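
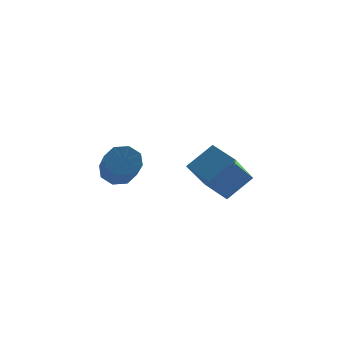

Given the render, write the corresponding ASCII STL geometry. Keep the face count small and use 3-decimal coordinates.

solid 
facet normal -0.502 0.822 0.269
outer loop
vertex 3.092 -0.361 -0.19
vertex 3.924 0.596 -1.565
vertex 2.083 -0.7 -1.037
endloop
endfacet
facet normal -0.445 -0.512 0.735
outer loop
vertex 2.716 -1.736 -1.375
vertex 3.092 -0.361 -0.19
vertex 2.083 -0.7 -1.037
endloop
endfacet
facet normal -0.502 0.822 0.268
outer loop
vertex 2.083 -0.7 -1.037
vertex 3.924 0.596 -1.565
vertex 2.916 0.257 -2.411
endloop
endfacet
facet normal -0.741 -0.250 -0.623
outer loop
vertex 2.916 0.257 -2.411
vertex 2.716 -1.736 -1.375
vertex 2.083 -0.7 -1.037
endloop
endfacet
facet normal 0.742 0.250 0.623
outer loop
vertex 3.092 -0.361 -0.19
vertex 4.557 -0.44 -1.903
vertex 3.924 0.596 -1.565
endloop
endfacet
facet normal -0.445 -0.512 0.735
outer loop
vertex 3.724 -1.397 -0.529
vertex 3.092 -0.361 -0.19
vertex 2.716 -1.736 -1.375
endloop
endfacet
facet normal 0.742 0.249 0.623
outer loop
vertex 3.724 -1.397 -0.529
vertex 4.557 -0.44 -1.903
vertex 3.092 -0.361 -0.19
endloop
endfacet
facet normal 0.445 0.512 -0.735
outer loop
vertex 3.924 0.596 -1.565
vertex 4.557 -0.44 -1.903
vertex 2.916 0.257 -2.411
endloop
endfacet
facet normal -0.742 -0.249 -0.622
outer loop
vertex 3.548 -0.779 -2.75
vertex 2.716 -1.736 -1.375
vertex 2.916 0.257 -2.411
endloop
endfacet
facet normal 0.445 0.512 -0.735
outer loop
vertex 2.916 0.257 -2.411
vertex 4.557 -0.44 -1.903
vertex 3.548 -0.779 -2.75
endloop
endfacet
facet normal 0.502 -0.822 -0.269
outer loop
vertex 3.548 -0.779 -2.75
vertex 3.724 -1.397 -0.529
vertex 2.716 -1.736 -1.375
endloop
endfacet
facet normal 0.502 -0.822 -0.269
outer loop
vertex 4.557 -0.44 -1.903
vertex 3.724 -1.397 -0.529
vertex 3.548 -0.779 -2.75
endloop
endfacet
facet normal -0.003 0.802 -0.598
outer loop
vertex 0.926 3.836 -3.344
vertex 0.226 3.996 -3.126
vertex 0.912 4.179 -2.884
endloop
endfacet
facet normal 1.000 0.017 0.017
outer loop
vertex 0.926 3.836 -3.344
vertex 0.912 4.179 -2.884
vertex 0.933 2.265 -2.172
endloop
endfacet
facet normal 1.000 0.017 0.017
outer loop
vertex 0.933 2.265 -2.172
vertex 0.912 4.179 -2.884
vertex 0.919 2.608 -1.712
endloop
endfacet
facet normal 0.004 -0.802 0.598
outer loop
vertex 0.933 2.265 -2.172
vertex 0.919 2.608 -1.712
vertex 0.234 2.424 -1.954
endloop
endfacet
facet normal -0.003 0.802 -0.597
outer loop
vertex 0.912 4.179 -2.884
vertex 0.226 3.996 -3.126
vertex 0.497 4.415 -2.565
endloop
endfacet
facet normal 0.691 0.434 0.578
outer loop
vertex 0.912 4.179 -2.884
vertex 0.497 4.415 -2.565
vertex 0.919 2.608 -1.712
endloop
endfacet
facet normal 0.690 0.434 0.579
outer loop
vertex 0.919 2.608 -1.712
vertex 0.497 4.415 -2.565
vertex 0.504 2.843 -1.394
endloop
endfacet
facet normal 0.004 -0.802 0.598
outer loop
vertex 0.919 2.608 -1.712
vertex 0.504 2.843 -1.394
vertex 0.234 2.424 -1.954
endloop
endfacet
facet normal -0.004 0.802 -0.597
outer loop
vertex 0.497 4.415 -2.565
vertex 0.226 3.996 -3.126
vertex -0.077 4.405 -2.575
endloop
endfacet
facet normal -0.024 0.597 0.802
outer loop
vertex 0.497 4.415 -2.565
vertex -0.077 4.405 -2.575
vertex 0.504 2.843 -1.394
endloop
endfacet
facet normal -0.024 0.597 0.802
outer loop
vertex 0.504 2.843 -1.394
vertex -0.077 4.405 -2.575
vertex -0.07 2.833 -1.404
endloop
endfacet
facet normal 0.004 -0.801 0.598
outer loop
vertex 0.504 2.843 -1.394
vertex -0.07 2.833 -1.404
vertex 0.234 2.424 -1.954
endloop
endfacet
facet normal -0.004 0.802 -0.597
outer loop
vertex -0.077 4.405 -2.575
vertex 0.226 3.996 -3.126
vertex -0.473 4.155 -2.908
endloop
endfacet
facet normal -0.725 0.410 0.554
outer loop
vertex -0.077 4.405 -2.575
vertex -0.473 4.155 -2.908
vertex -0.07 2.833 -1.404
endloop
endfacet
facet normal -0.723 0.411 0.555
outer loop
vertex -0.07 2.833 -1.404
vertex -0.473 4.155 -2.908
vertex -0.466 2.584 -1.736
endloop
endfacet
facet normal 0.003 -0.802 0.598
outer loop
vertex -0.07 2.833 -1.404
vertex -0.466 2.584 -1.736
vertex 0.234 2.424 -1.954
endloop
endfacet
facet normal -0.004 0.802 -0.598
outer loop
vertex -0.473 4.155 -2.908
vertex 0.226 3.996 -3.126
vertex -0.459 3.812 -3.368
endloop
endfacet
facet normal -1.000 -0.017 -0.017
outer loop
vertex -0.473 4.155 -2.908
vertex -0.459 3.812 -3.368
vertex -0.466 2.584 -1.736
endloop
endfacet
facet normal -1.000 -0.017 -0.017
outer loop
vertex -0.466 2.584 -1.736
vertex -0.459 3.812 -3.368
vertex -0.452 2.241 -2.196
endloop
endfacet
facet normal 0.003 -0.802 0.598
outer loop
vertex -0.466 2.584 -1.736
vertex -0.452 2.241 -2.196
vertex 0.234 2.424 -1.954
endloop
endfacet
facet normal -0.004 0.802 -0.598
outer loop
vertex -0.459 3.812 -3.368
vertex 0.226 3.996 -3.126
vertex -0.044 3.577 -3.686
endloop
endfacet
facet normal -0.690 -0.435 -0.579
outer loop
vertex -0.459 3.812 -3.368
vertex -0.044 3.577 -3.686
vertex -0.452 2.241 -2.196
endloop
endfacet
facet normal -0.691 -0.434 -0.578
outer loop
vertex -0.452 2.241 -2.196
vertex -0.044 3.577 -3.686
vertex -0.037 2.005 -2.515
endloop
endfacet
facet normal 0.003 -0.802 0.597
outer loop
vertex -0.452 2.241 -2.196
vertex -0.037 2.005 -2.515
vertex 0.234 2.424 -1.954
endloop
endfacet
facet normal -0.004 0.801 -0.598
outer loop
vertex -0.044 3.577 -3.686
vertex 0.226 3.996 -3.126
vertex 0.53 3.587 -3.676
endloop
endfacet
facet normal 0.024 -0.597 -0.802
outer loop
vertex -0.044 3.577 -3.686
vertex 0.53 3.587 -3.676
vertex -0.037 2.005 -2.515
endloop
endfacet
facet normal 0.024 -0.597 -0.802
outer loop
vertex -0.037 2.005 -2.515
vertex 0.53 3.587 -3.676
vertex 0.537 2.015 -2.505
endloop
endfacet
facet normal 0.004 -0.802 0.597
outer loop
vertex -0.037 2.005 -2.515
vertex 0.537 2.015 -2.505
vertex 0.234 2.424 -1.954
endloop
endfacet
facet normal -0.003 0.802 -0.598
outer loop
vertex 0.53 3.587 -3.676
vertex 0.226 3.996 -3.126
vertex 0.926 3.836 -3.344
endloop
endfacet
facet normal 0.723 -0.410 -0.555
outer loop
vertex 0.53 3.587 -3.676
vertex 0.926 3.836 -3.344
vertex 0.537 2.015 -2.505
endloop
endfacet
facet normal 0.725 -0.410 -0.554
outer loop
vertex 0.537 2.015 -2.505
vertex 0.926 3.836 -3.344
vertex 0.933 2.265 -2.172
endloop
endfacet
facet normal 0.004 -0.802 0.597
outer loop
vertex 0.537 2.015 -2.505
vertex 0.933 2.265 -2.172
vertex 0.234 2.424 -1.954
endloop
endfacet

endsolid


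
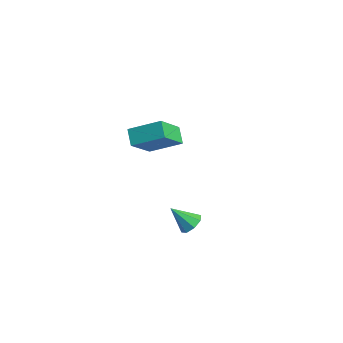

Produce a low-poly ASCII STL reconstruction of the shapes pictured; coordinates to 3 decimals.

solid 
facet normal -0.777 0.278 0.564
outer loop
vertex -4.381 -0.02 0.428
vertex -3.492 1.081 1.109
vertex -4.884 1.181 -0.857
endloop
endfacet
facet normal -0.566 -0.701 -0.433
outer loop
vertex -4.208 0.939 -1.349
vertex -4.381 -0.02 0.428
vertex -4.884 1.181 -0.857
endloop
endfacet
facet normal -0.777 0.279 0.564
outer loop
vertex -4.884 1.181 -0.857
vertex -3.492 1.081 1.109
vertex -3.995 2.282 -0.177
endloop
endfacet
facet normal -0.276 0.656 -0.702
outer loop
vertex -3.995 2.282 -0.177
vertex -4.208 0.939 -1.349
vertex -4.884 1.181 -0.857
endloop
endfacet
facet normal 0.276 -0.657 0.702
outer loop
vertex -4.381 -0.02 0.428
vertex -2.816 0.839 0.617
vertex -3.492 1.081 1.109
endloop
endfacet
facet normal -0.566 -0.701 -0.434
outer loop
vertex -3.705 -0.262 -0.063
vertex -4.381 -0.02 0.428
vertex -4.208 0.939 -1.349
endloop
endfacet
facet normal 0.275 -0.656 0.703
outer loop
vertex -3.705 -0.262 -0.063
vertex -2.816 0.839 0.617
vertex -4.381 -0.02 0.428
endloop
endfacet
facet normal 0.566 0.701 0.433
outer loop
vertex -3.492 1.081 1.109
vertex -2.816 0.839 0.617
vertex -3.995 2.282 -0.177
endloop
endfacet
facet normal -0.275 0.657 -0.702
outer loop
vertex -3.319 2.04 -0.668
vertex -4.208 0.939 -1.349
vertex -3.995 2.282 -0.177
endloop
endfacet
facet normal 0.566 0.701 0.434
outer loop
vertex -3.995 2.282 -0.177
vertex -2.816 0.839 0.617
vertex -3.319 2.04 -0.668
endloop
endfacet
facet normal 0.777 -0.279 -0.564
outer loop
vertex -3.319 2.04 -0.668
vertex -3.705 -0.262 -0.063
vertex -4.208 0.939 -1.349
endloop
endfacet
facet normal 0.777 -0.279 -0.565
outer loop
vertex -2.816 0.839 0.617
vertex -3.705 -0.262 -0.063
vertex -3.319 2.04 -0.668
endloop
endfacet
facet normal 0.477 0.516 -0.711
outer loop
vertex 1.838 -0.381 -0.709
vertex 1.484 -0.583 -1.093
vertex 1.493 -0.132 -0.76
endloop
endfacet
facet normal 0.132 0.371 0.919
outer loop
vertex 1.838 -0.381 -0.709
vertex 1.493 -0.132 -0.76
vertex 0.916 -1.197 -0.247
endloop
endfacet
facet normal 0.477 0.516 -0.712
outer loop
vertex 1.493 -0.132 -0.76
vertex 1.484 -0.583 -1.093
vertex 1.142 -0.147 -1.006
endloop
endfacet
facet normal -0.485 0.579 0.656
outer loop
vertex 1.493 -0.132 -0.76
vertex 1.142 -0.147 -1.006
vertex 0.916 -1.197 -0.247
endloop
endfacet
facet normal 0.478 0.516 -0.711
outer loop
vertex 1.142 -0.147 -1.006
vertex 1.484 -0.583 -1.093
vertex 0.992 -0.417 -1.303
endloop
endfacet
facet normal -0.929 0.325 0.174
outer loop
vertex 1.142 -0.147 -1.006
vertex 0.992 -0.417 -1.303
vertex 0.916 -1.197 -0.247
endloop
endfacet
facet normal 0.478 0.517 -0.711
outer loop
vertex 0.992 -0.417 -1.303
vertex 1.484 -0.583 -1.093
vertex 1.13 -0.784 -1.477
endloop
endfacet
facet normal -0.940 -0.238 -0.244
outer loop
vertex 0.992 -0.417 -1.303
vertex 1.13 -0.784 -1.477
vertex 0.916 -1.197 -0.247
endloop
endfacet
facet normal 0.478 0.516 -0.711
outer loop
vertex 1.13 -0.784 -1.477
vertex 1.484 -0.583 -1.093
vertex 1.475 -1.033 -1.426
endloop
endfacet
facet normal -0.513 -0.783 -0.352
outer loop
vertex 1.13 -0.784 -1.477
vertex 1.475 -1.033 -1.426
vertex 0.916 -1.197 -0.247
endloop
endfacet
facet normal 0.476 0.517 -0.711
outer loop
vertex 1.475 -1.033 -1.426
vertex 1.484 -0.583 -1.093
vertex 1.826 -1.018 -1.18
endloop
endfacet
facet normal 0.104 -0.991 -0.088
outer loop
vertex 1.475 -1.033 -1.426
vertex 1.826 -1.018 -1.18
vertex 0.916 -1.197 -0.247
endloop
endfacet
facet normal 0.477 0.517 -0.711
outer loop
vertex 1.826 -1.018 -1.18
vertex 1.484 -0.583 -1.093
vertex 1.976 -0.748 -0.883
endloop
endfacet
facet normal 0.549 -0.738 0.394
outer loop
vertex 1.826 -1.018 -1.18
vertex 1.976 -0.748 -0.883
vertex 0.916 -1.197 -0.247
endloop
endfacet
facet normal 0.477 0.517 -0.711
outer loop
vertex 1.976 -0.748 -0.883
vertex 1.484 -0.583 -1.093
vertex 1.838 -0.381 -0.709
endloop
endfacet
facet normal 0.560 -0.174 0.810
outer loop
vertex 1.976 -0.748 -0.883
vertex 1.838 -0.381 -0.709
vertex 0.916 -1.197 -0.247
endloop
endfacet

endsolid


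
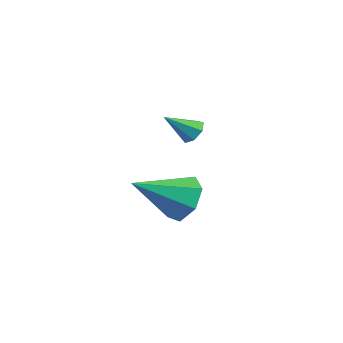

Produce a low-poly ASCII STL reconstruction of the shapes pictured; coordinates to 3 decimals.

solid 
facet normal 0.167 0.769 -0.617
outer loop
vertex 4.306 1.954 1.545
vertex 3.807 1.902 1.345
vertex 3.973 2.201 1.763
endloop
endfacet
facet normal 0.579 0.064 0.813
outer loop
vertex 4.306 1.954 1.545
vertex 3.973 2.201 1.763
vertex 3.593 0.918 2.135
endloop
endfacet
facet normal 0.168 0.769 -0.617
outer loop
vertex 3.973 2.201 1.763
vertex 3.807 1.902 1.345
vertex 3.515 2.223 1.666
endloop
endfacet
facet normal -0.181 0.323 0.929
outer loop
vertex 3.973 2.201 1.763
vertex 3.515 2.223 1.666
vertex 3.593 0.918 2.135
endloop
endfacet
facet normal 0.166 0.769 -0.618
outer loop
vertex 3.515 2.223 1.666
vertex 3.807 1.902 1.345
vertex 3.277 2.003 1.328
endloop
endfacet
facet normal -0.849 0.133 0.511
outer loop
vertex 3.515 2.223 1.666
vertex 3.277 2.003 1.328
vertex 3.593 0.918 2.135
endloop
endfacet
facet normal 0.166 0.770 -0.617
outer loop
vertex 3.277 2.003 1.328
vertex 3.807 1.902 1.345
vertex 3.438 1.707 1.002
endloop
endfacet
facet normal -0.923 -0.363 -0.126
outer loop
vertex 3.277 2.003 1.328
vertex 3.438 1.707 1.002
vertex 3.593 0.918 2.135
endloop
endfacet
facet normal 0.167 0.769 -0.617
outer loop
vertex 3.438 1.707 1.002
vertex 3.807 1.902 1.345
vertex 3.877 1.558 0.935
endloop
endfacet
facet normal -0.346 -0.792 -0.504
outer loop
vertex 3.438 1.707 1.002
vertex 3.877 1.558 0.935
vertex 3.593 0.918 2.135
endloop
endfacet
facet normal 0.166 0.769 -0.617
outer loop
vertex 3.877 1.558 0.935
vertex 3.807 1.902 1.345
vertex 4.263 1.668 1.176
endloop
endfacet
facet normal 0.446 -0.829 -0.337
outer loop
vertex 3.877 1.558 0.935
vertex 4.263 1.668 1.176
vertex 3.593 0.918 2.135
endloop
endfacet
facet normal 0.167 0.770 -0.616
outer loop
vertex 4.263 1.668 1.176
vertex 3.807 1.902 1.345
vertex 4.306 1.954 1.545
endloop
endfacet
facet normal 0.858 -0.449 0.248
outer loop
vertex 4.263 1.668 1.176
vertex 4.306 1.954 1.545
vertex 3.593 0.918 2.135
endloop
endfacet
facet normal 0.137 0.860 -0.492
outer loop
vertex 2.691 2.081 -3.304
vertex 2.121 2.586 -2.581
vertex 3.156 2.413 -2.595
endloop
endfacet
facet normal 0.726 -0.668 -0.163
outer loop
vertex 2.691 2.081 -3.304
vertex 3.156 2.413 -2.595
vertex 1.819 0.694 -1.499
endloop
endfacet
facet normal 0.137 0.860 -0.491
outer loop
vertex 3.156 2.413 -2.595
vertex 2.121 2.586 -2.581
vertex 2.843 2.874 -1.875
endloop
endfacet
facet normal 0.799 -0.284 0.529
outer loop
vertex 3.156 2.413 -2.595
vertex 2.843 2.874 -1.875
vertex 1.819 0.694 -1.499
endloop
endfacet
facet normal 0.138 0.860 -0.492
outer loop
vertex 2.843 2.874 -1.875
vertex 2.121 2.586 -2.581
vertex 1.985 3.119 -1.687
endloop
endfacet
facet normal 0.230 0.060 0.971
outer loop
vertex 2.843 2.874 -1.875
vertex 1.985 3.119 -1.687
vertex 1.819 0.694 -1.499
endloop
endfacet
facet normal 0.137 0.860 -0.492
outer loop
vertex 1.985 3.119 -1.687
vertex 2.121 2.586 -2.581
vertex 1.23 2.962 -2.172
endloop
endfacet
facet normal -0.553 0.102 0.827
outer loop
vertex 1.985 3.119 -1.687
vertex 1.23 2.962 -2.172
vertex 1.819 0.694 -1.499
endloop
endfacet
facet normal 0.137 0.860 -0.492
outer loop
vertex 1.23 2.962 -2.172
vertex 2.121 2.586 -2.581
vertex 1.146 2.522 -2.965
endloop
endfacet
facet normal -0.960 -0.188 0.206
outer loop
vertex 1.23 2.962 -2.172
vertex 1.146 2.522 -2.965
vertex 1.819 0.694 -1.499
endloop
endfacet
facet normal 0.137 0.860 -0.492
outer loop
vertex 1.146 2.522 -2.965
vertex 2.121 2.586 -2.581
vertex 1.796 2.13 -3.469
endloop
endfacet
facet normal -0.686 -0.592 -0.424
outer loop
vertex 1.146 2.522 -2.965
vertex 1.796 2.13 -3.469
vertex 1.819 0.694 -1.499
endloop
endfacet
facet normal 0.138 0.860 -0.492
outer loop
vertex 1.796 2.13 -3.469
vertex 2.121 2.586 -2.581
vertex 2.691 2.081 -3.304
endloop
endfacet
facet normal 0.064 -0.806 -0.588
outer loop
vertex 1.796 2.13 -3.469
vertex 2.691 2.081 -3.304
vertex 1.819 0.694 -1.499
endloop
endfacet

endsolid


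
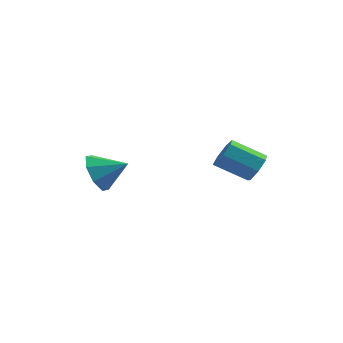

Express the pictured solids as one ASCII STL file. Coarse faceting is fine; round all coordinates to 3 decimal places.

solid 
facet normal 0.834 0.230 -0.501
outer loop
vertex 4.386 1.059 -0.916
vertex 3.967 1.304 -1.501
vertex 4.219 1.697 -0.901
endloop
endfacet
facet normal 0.490 0.108 0.865
outer loop
vertex 4.386 1.059 -0.916
vertex 4.219 1.697 -0.901
vertex 3.052 0.691 -0.114
endloop
endfacet
facet normal 0.490 0.108 0.865
outer loop
vertex 3.052 0.691 -0.114
vertex 4.219 1.697 -0.901
vertex 2.885 1.329 -0.099
endloop
endfacet
facet normal -0.834 -0.230 0.501
outer loop
vertex 3.052 0.691 -0.114
vertex 2.885 1.329 -0.099
vertex 2.633 0.936 -0.699
endloop
endfacet
facet normal 0.835 0.229 -0.501
outer loop
vertex 4.219 1.697 -0.901
vertex 3.967 1.304 -1.501
vertex 3.863 2.039 -1.338
endloop
endfacet
facet normal 0.108 0.824 0.557
outer loop
vertex 4.219 1.697 -0.901
vertex 3.863 2.039 -1.338
vertex 2.885 1.329 -0.099
endloop
endfacet
facet normal 0.107 0.824 0.557
outer loop
vertex 2.885 1.329 -0.099
vertex 3.863 2.039 -1.338
vertex 2.528 1.671 -0.536
endloop
endfacet
facet normal -0.834 -0.230 0.501
outer loop
vertex 2.885 1.329 -0.099
vertex 2.528 1.671 -0.536
vertex 2.633 0.936 -0.699
endloop
endfacet
facet normal 0.835 0.229 -0.501
outer loop
vertex 3.863 2.039 -1.338
vertex 3.967 1.304 -1.501
vertex 3.585 1.827 -1.898
endloop
endfacet
facet normal -0.356 0.919 -0.171
outer loop
vertex 3.863 2.039 -1.338
vertex 3.585 1.827 -1.898
vertex 2.528 1.671 -0.536
endloop
endfacet
facet normal -0.355 0.919 -0.170
outer loop
vertex 2.528 1.671 -0.536
vertex 3.585 1.827 -1.898
vertex 2.25 1.46 -1.095
endloop
endfacet
facet normal -0.834 -0.230 0.502
outer loop
vertex 2.528 1.671 -0.536
vertex 2.25 1.46 -1.095
vertex 2.633 0.936 -0.699
endloop
endfacet
facet normal 0.835 0.229 -0.501
outer loop
vertex 3.585 1.827 -1.898
vertex 3.967 1.304 -1.501
vertex 3.595 1.222 -2.158
endloop
endfacet
facet normal -0.551 0.322 -0.770
outer loop
vertex 3.585 1.827 -1.898
vertex 3.595 1.222 -2.158
vertex 2.25 1.46 -1.095
endloop
endfacet
facet normal -0.551 0.322 -0.770
outer loop
vertex 2.25 1.46 -1.095
vertex 3.595 1.222 -2.158
vertex 2.26 0.854 -1.356
endloop
endfacet
facet normal -0.834 -0.230 0.502
outer loop
vertex 2.25 1.46 -1.095
vertex 2.26 0.854 -1.356
vertex 2.633 0.936 -0.699
endloop
endfacet
facet normal 0.834 0.229 -0.501
outer loop
vertex 3.595 1.222 -2.158
vertex 3.967 1.304 -1.501
vertex 3.885 0.678 -1.924
endloop
endfacet
facet normal -0.332 -0.516 -0.789
outer loop
vertex 3.595 1.222 -2.158
vertex 3.885 0.678 -1.924
vertex 2.26 0.854 -1.356
endloop
endfacet
facet normal -0.332 -0.517 -0.789
outer loop
vertex 2.26 0.854 -1.356
vertex 3.885 0.678 -1.924
vertex 2.551 0.31 -1.122
endloop
endfacet
facet normal -0.834 -0.230 0.502
outer loop
vertex 2.26 0.854 -1.356
vertex 2.551 0.31 -1.122
vertex 2.633 0.936 -0.699
endloop
endfacet
facet normal 0.833 0.231 -0.503
outer loop
vertex 3.885 0.678 -1.924
vertex 3.967 1.304 -1.501
vertex 4.238 0.606 -1.372
endloop
endfacet
facet normal 0.138 -0.967 -0.214
outer loop
vertex 3.885 0.678 -1.924
vertex 4.238 0.606 -1.372
vertex 2.551 0.31 -1.122
endloop
endfacet
facet normal 0.138 -0.967 -0.214
outer loop
vertex 2.551 0.31 -1.122
vertex 4.238 0.606 -1.372
vertex 2.903 0.238 -0.569
endloop
endfacet
facet normal -0.834 -0.229 0.501
outer loop
vertex 2.551 0.31 -1.122
vertex 2.903 0.238 -0.569
vertex 2.633 0.936 -0.699
endloop
endfacet
facet normal 0.834 0.231 -0.501
outer loop
vertex 4.238 0.606 -1.372
vertex 3.967 1.304 -1.501
vertex 4.386 1.059 -0.916
endloop
endfacet
facet normal 0.503 -0.689 0.521
outer loop
vertex 4.238 0.606 -1.372
vertex 4.386 1.059 -0.916
vertex 2.903 0.238 -0.569
endloop
endfacet
facet normal 0.503 -0.689 0.521
outer loop
vertex 2.903 0.238 -0.569
vertex 4.386 1.059 -0.916
vertex 3.052 0.691 -0.114
endloop
endfacet
facet normal -0.834 -0.229 0.501
outer loop
vertex 2.903 0.238 -0.569
vertex 3.052 0.691 -0.114
vertex 2.633 0.936 -0.699
endloop
endfacet
facet normal -0.887 -0.186 -0.423
outer loop
vertex -1.277 -1.957 -2.281
vertex -1.733 -1.407 -1.568
vertex -1.34 -1.212 -2.477
endloop
endfacet
facet normal 0.877 -0.052 -0.478
outer loop
vertex -1.277 -1.957 -2.281
vertex -1.34 -1.212 -2.477
vertex -0.527 -1.153 -0.992
endloop
endfacet
facet normal -0.886 -0.187 -0.423
outer loop
vertex -1.34 -1.212 -2.477
vertex -1.733 -1.407 -1.568
vertex -1.634 -0.581 -2.14
endloop
endfacet
facet normal 0.719 0.557 -0.416
outer loop
vertex -1.34 -1.212 -2.477
vertex -1.634 -0.581 -2.14
vertex -0.527 -1.153 -0.992
endloop
endfacet
facet normal -0.886 -0.187 -0.423
outer loop
vertex -1.634 -0.581 -2.14
vertex -1.733 -1.407 -1.568
vertex -1.986 -0.434 -1.468
endloop
endfacet
facet normal 0.434 0.900 0.030
outer loop
vertex -1.634 -0.581 -2.14
vertex -1.986 -0.434 -1.468
vertex -0.527 -1.153 -0.992
endloop
endfacet
facet normal -0.887 -0.187 -0.422
outer loop
vertex -1.986 -0.434 -1.468
vertex -1.733 -1.407 -1.568
vertex -2.189 -0.857 -0.854
endloop
endfacet
facet normal 0.188 0.779 0.599
outer loop
vertex -1.986 -0.434 -1.468
vertex -2.189 -0.857 -0.854
vertex -0.527 -1.153 -0.992
endloop
endfacet
facet normal -0.887 -0.186 -0.423
outer loop
vertex -2.189 -0.857 -0.854
vertex -1.733 -1.407 -1.568
vertex -2.126 -1.602 -0.658
endloop
endfacet
facet normal 0.126 0.262 0.957
outer loop
vertex -2.189 -0.857 -0.854
vertex -2.126 -1.602 -0.658
vertex -0.527 -1.153 -0.992
endloop
endfacet
facet normal -0.887 -0.187 -0.423
outer loop
vertex -2.126 -1.602 -0.658
vertex -1.733 -1.407 -1.568
vertex -1.832 -2.233 -0.995
endloop
endfacet
facet normal 0.284 -0.345 0.894
outer loop
vertex -2.126 -1.602 -0.658
vertex -1.832 -2.233 -0.995
vertex -0.527 -1.153 -0.992
endloop
endfacet
facet normal -0.886 -0.187 -0.423
outer loop
vertex -1.832 -2.233 -0.995
vertex -1.733 -1.407 -1.568
vertex -1.48 -2.38 -1.667
endloop
endfacet
facet normal 0.569 -0.689 0.449
outer loop
vertex -1.832 -2.233 -0.995
vertex -1.48 -2.38 -1.667
vertex -0.527 -1.153 -0.992
endloop
endfacet
facet normal -0.887 -0.188 -0.422
outer loop
vertex -1.48 -2.38 -1.667
vertex -1.733 -1.407 -1.568
vertex -1.277 -1.957 -2.281
endloop
endfacet
facet normal 0.815 -0.567 -0.121
outer loop
vertex -1.48 -2.38 -1.667
vertex -1.277 -1.957 -2.281
vertex -0.527 -1.153 -0.992
endloop
endfacet

endsolid


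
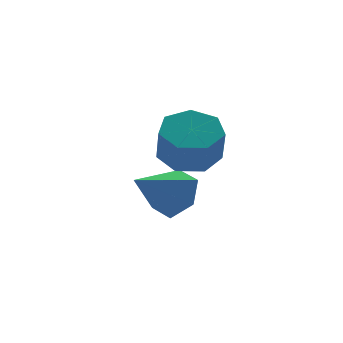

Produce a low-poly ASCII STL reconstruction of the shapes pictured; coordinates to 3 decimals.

solid 
facet normal 0.823 0.185 -0.537
outer loop
vertex 2.854 0.156 -3.111
vertex 2.44 -0.377 -3.929
vertex 2.268 0.664 -3.834
endloop
endfacet
facet normal -0.229 0.699 0.677
outer loop
vertex 2.854 0.156 -3.111
vertex 2.268 0.664 -3.834
vertex 0.82 -0.743 -2.871
endloop
endfacet
facet normal 0.823 0.185 -0.538
outer loop
vertex 2.268 0.664 -3.834
vertex 2.44 -0.377 -3.929
vertex 1.854 0.131 -4.651
endloop
endfacet
facet normal -0.722 0.687 -0.082
outer loop
vertex 2.268 0.664 -3.834
vertex 1.854 0.131 -4.651
vertex 0.82 -0.743 -2.871
endloop
endfacet
facet normal 0.823 0.186 -0.537
outer loop
vertex 1.854 0.131 -4.651
vertex 2.44 -0.377 -3.929
vertex 2.027 -0.91 -4.747
endloop
endfacet
facet normal -0.841 -0.091 -0.533
outer loop
vertex 1.854 0.131 -4.651
vertex 2.027 -0.91 -4.747
vertex 0.82 -0.743 -2.871
endloop
endfacet
facet normal 0.823 0.186 -0.537
outer loop
vertex 2.027 -0.91 -4.747
vertex 2.44 -0.377 -3.929
vertex 2.613 -1.419 -4.025
endloop
endfacet
facet normal -0.467 -0.855 -0.224
outer loop
vertex 2.027 -0.91 -4.747
vertex 2.613 -1.419 -4.025
vertex 0.82 -0.743 -2.871
endloop
endfacet
facet normal 0.822 0.186 -0.538
outer loop
vertex 2.613 -1.419 -4.025
vertex 2.44 -0.377 -3.929
vertex 3.027 -0.886 -3.207
endloop
endfacet
facet normal 0.027 -0.844 0.536
outer loop
vertex 2.613 -1.419 -4.025
vertex 3.027 -0.886 -3.207
vertex 0.82 -0.743 -2.871
endloop
endfacet
facet normal 0.822 0.186 -0.538
outer loop
vertex 3.027 -0.886 -3.207
vertex 2.44 -0.377 -3.929
vertex 2.854 0.156 -3.111
endloop
endfacet
facet normal 0.146 -0.067 0.987
outer loop
vertex 3.027 -0.886 -3.207
vertex 2.854 0.156 -3.111
vertex 0.82 -0.743 -2.871
endloop
endfacet
facet normal 0.153 0.448 -0.881
outer loop
vertex 2.782 -3.13 -1.345
vertex 1.92 -2.549 -1.199
vertex 2.909 -2.335 -0.918
endloop
endfacet
facet normal 0.978 -0.195 0.072
outer loop
vertex 2.782 -3.13 -1.345
vertex 2.909 -2.335 -0.918
vertex 2.562 -3.772 -0.086
endloop
endfacet
facet normal 0.978 -0.195 0.072
outer loop
vertex 2.562 -3.772 -0.086
vertex 2.909 -2.335 -0.918
vertex 2.689 -2.977 0.341
endloop
endfacet
facet normal -0.154 -0.448 0.881
outer loop
vertex 2.562 -3.772 -0.086
vertex 2.689 -2.977 0.341
vertex 1.7 -3.191 0.059
endloop
endfacet
facet normal 0.153 0.450 -0.880
outer loop
vertex 2.909 -2.335 -0.918
vertex 1.92 -2.549 -1.199
vertex 2.291 -1.702 -0.702
endloop
endfacet
facet normal 0.718 0.561 0.412
outer loop
vertex 2.909 -2.335 -0.918
vertex 2.291 -1.702 -0.702
vertex 2.689 -2.977 0.341
endloop
endfacet
facet normal 0.718 0.561 0.412
outer loop
vertex 2.689 -2.977 0.341
vertex 2.291 -1.702 -0.702
vertex 2.07 -2.343 0.556
endloop
endfacet
facet normal -0.154 -0.449 0.880
outer loop
vertex 2.689 -2.977 0.341
vertex 2.07 -2.343 0.556
vertex 1.7 -3.191 0.059
endloop
endfacet
facet normal 0.155 0.449 -0.880
outer loop
vertex 2.291 -1.702 -0.702
vertex 1.92 -2.549 -1.199
vertex 1.393 -1.706 -0.862
endloop
endfacet
facet normal -0.083 0.894 0.441
outer loop
vertex 2.291 -1.702 -0.702
vertex 1.393 -1.706 -0.862
vertex 2.07 -2.343 0.556
endloop
endfacet
facet normal -0.083 0.894 0.441
outer loop
vertex 2.07 -2.343 0.556
vertex 1.393 -1.706 -0.862
vertex 1.173 -2.348 0.397
endloop
endfacet
facet normal -0.154 -0.449 0.880
outer loop
vertex 2.07 -2.343 0.556
vertex 1.173 -2.348 0.397
vertex 1.7 -3.191 0.059
endloop
endfacet
facet normal 0.154 0.448 -0.880
outer loop
vertex 1.393 -1.706 -0.862
vertex 1.92 -2.549 -1.199
vertex 0.893 -2.345 -1.275
endloop
endfacet
facet normal -0.821 0.553 0.139
outer loop
vertex 1.393 -1.706 -0.862
vertex 0.893 -2.345 -1.275
vertex 1.173 -2.348 0.397
endloop
endfacet
facet normal -0.821 0.553 0.139
outer loop
vertex 1.173 -2.348 0.397
vertex 0.893 -2.345 -1.275
vertex 0.673 -2.987 -0.016
endloop
endfacet
facet normal -0.153 -0.449 0.880
outer loop
vertex 1.173 -2.348 0.397
vertex 0.673 -2.987 -0.016
vertex 1.7 -3.191 0.059
endloop
endfacet
facet normal 0.154 0.449 -0.880
outer loop
vertex 0.893 -2.345 -1.275
vertex 1.92 -2.549 -1.199
vertex 1.166 -3.138 -1.632
endloop
endfacet
facet normal -0.942 -0.203 -0.268
outer loop
vertex 0.893 -2.345 -1.275
vertex 1.166 -3.138 -1.632
vertex 0.673 -2.987 -0.016
endloop
endfacet
facet normal -0.942 -0.203 -0.268
outer loop
vertex 0.673 -2.987 -0.016
vertex 1.166 -3.138 -1.632
vertex 0.946 -3.78 -0.373
endloop
endfacet
facet normal -0.153 -0.449 0.880
outer loop
vertex 0.673 -2.987 -0.016
vertex 0.946 -3.78 -0.373
vertex 1.7 -3.191 0.059
endloop
endfacet
facet normal 0.154 0.450 -0.880
outer loop
vertex 1.166 -3.138 -1.632
vertex 1.92 -2.549 -1.199
vertex 2.007 -3.487 -1.663
endloop
endfacet
facet normal -0.352 -0.807 -0.473
outer loop
vertex 1.166 -3.138 -1.632
vertex 2.007 -3.487 -1.663
vertex 0.946 -3.78 -0.373
endloop
endfacet
facet normal -0.352 -0.807 -0.473
outer loop
vertex 0.946 -3.78 -0.373
vertex 2.007 -3.487 -1.663
vertex 1.787 -4.129 -0.404
endloop
endfacet
facet normal -0.154 -0.449 0.880
outer loop
vertex 0.946 -3.78 -0.373
vertex 1.787 -4.129 -0.404
vertex 1.7 -3.191 0.059
endloop
endfacet
facet normal 0.154 0.450 -0.880
outer loop
vertex 2.007 -3.487 -1.663
vertex 1.92 -2.549 -1.199
vertex 2.782 -3.13 -1.345
endloop
endfacet
facet normal 0.502 -0.803 -0.322
outer loop
vertex 2.007 -3.487 -1.663
vertex 2.782 -3.13 -1.345
vertex 1.787 -4.129 -0.404
endloop
endfacet
facet normal 0.502 -0.803 -0.322
outer loop
vertex 1.787 -4.129 -0.404
vertex 2.782 -3.13 -1.345
vertex 2.562 -3.772 -0.086
endloop
endfacet
facet normal -0.154 -0.449 0.880
outer loop
vertex 1.787 -4.129 -0.404
vertex 2.562 -3.772 -0.086
vertex 1.7 -3.191 0.059
endloop
endfacet

endsolid


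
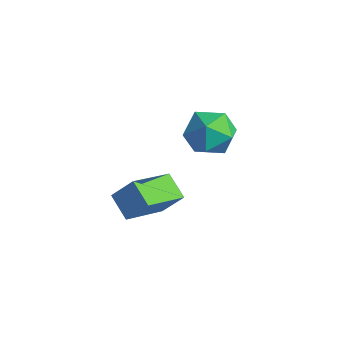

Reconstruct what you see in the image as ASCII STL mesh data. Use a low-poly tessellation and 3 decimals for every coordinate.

solid 
facet normal -0.509 0.501 0.700
outer loop
vertex -2.737 0.425 -2.186
vertex -2.735 -0.43 -1.572
vertex -1.952 0.269 -1.503
endloop
endfacet
facet normal -0.094 0.942 0.323
outer loop
vertex -2.737 0.425 -2.186
vertex -1.952 0.269 -1.503
vertex -1.745 0.622 -2.472
endloop
endfacet
facet normal -0.281 0.888 -0.364
outer loop
vertex -2.737 0.425 -2.186
vertex -1.745 0.622 -2.472
vertex -2.399 0.141 -3.14
endloop
endfacet
facet normal -0.812 0.413 -0.411
outer loop
vertex -2.737 0.425 -2.186
vertex -2.399 0.141 -3.14
vertex -3.011 -0.509 -2.584
endloop
endfacet
facet normal -0.953 0.175 0.246
outer loop
vertex -2.737 0.425 -2.186
vertex -3.011 -0.509 -2.584
vertex -2.735 -0.43 -1.572
endloop
endfacet
facet normal 0.581 0.717 0.385
outer loop
vertex -1.745 0.622 -2.472
vertex -1.952 0.269 -1.503
vertex -1.129 -0.111 -2.036
endloop
endfacet
facet normal -0.091 0.004 0.996
outer loop
vertex -1.952 0.269 -1.503
vertex -2.735 -0.43 -1.572
vertex -1.741 -0.761 -1.48
endloop
endfacet
facet normal -0.810 -0.525 0.262
outer loop
vertex -2.735 -0.43 -1.572
vertex -3.011 -0.509 -2.584
vertex -2.395 -1.242 -2.148
endloop
endfacet
facet normal -0.582 -0.137 -0.801
outer loop
vertex -3.011 -0.509 -2.584
vertex -2.399 0.141 -3.14
vertex -2.188 -0.889 -3.117
endloop
endfacet
facet normal 0.277 0.630 -0.725
outer loop
vertex -2.399 0.141 -3.14
vertex -1.745 0.622 -2.472
vertex -1.405 -0.19 -3.048
endloop
endfacet
facet normal 0.812 -0.413 0.411
outer loop
vertex -1.403 -1.045 -2.434
vertex -1.129 -0.111 -2.036
vertex -1.741 -0.761 -1.48
endloop
endfacet
facet normal 0.281 -0.888 0.364
outer loop
vertex -1.403 -1.045 -2.434
vertex -1.741 -0.761 -1.48
vertex -2.395 -1.242 -2.148
endloop
endfacet
facet normal 0.094 -0.942 -0.323
outer loop
vertex -1.403 -1.045 -2.434
vertex -2.395 -1.242 -2.148
vertex -2.188 -0.889 -3.117
endloop
endfacet
facet normal 0.509 -0.501 -0.700
outer loop
vertex -1.403 -1.045 -2.434
vertex -2.188 -0.889 -3.117
vertex -1.405 -0.19 -3.048
endloop
endfacet
facet normal 0.953 -0.175 -0.246
outer loop
vertex -1.403 -1.045 -2.434
vertex -1.405 -0.19 -3.048
vertex -1.129 -0.111 -2.036
endloop
endfacet
facet normal 0.582 0.137 0.801
outer loop
vertex -1.741 -0.761 -1.48
vertex -1.129 -0.111 -2.036
vertex -1.952 0.269 -1.503
endloop
endfacet
facet normal -0.277 -0.630 0.725
outer loop
vertex -2.395 -1.242 -2.148
vertex -1.741 -0.761 -1.48
vertex -2.735 -0.43 -1.572
endloop
endfacet
facet normal -0.581 -0.717 -0.385
outer loop
vertex -2.188 -0.889 -3.117
vertex -2.395 -1.242 -2.148
vertex -3.011 -0.509 -2.584
endloop
endfacet
facet normal 0.091 -0.004 -0.996
outer loop
vertex -1.405 -0.19 -3.048
vertex -2.188 -0.889 -3.117
vertex -2.399 0.141 -3.14
endloop
endfacet
facet normal 0.810 0.525 -0.262
outer loop
vertex -1.129 -0.111 -2.036
vertex -1.405 -0.19 -3.048
vertex -1.745 0.622 -2.472
endloop
endfacet
facet normal -0.871 0.107 0.479
outer loop
vertex -1.075 -4.403 -1.778
vertex -1.316 -2.705 -2.597
vertex -1.616 -4.9 -2.65
endloop
endfacet
facet normal 0.127 -0.894 0.431
outer loop
vertex -0.684 -5.015 -3.163
vertex -1.075 -4.403 -1.778
vertex -1.616 -4.9 -2.65
endloop
endfacet
facet normal -0.871 0.107 0.479
outer loop
vertex -1.616 -4.9 -2.65
vertex -1.316 -2.705 -2.597
vertex -1.857 -3.202 -3.469
endloop
endfacet
facet normal -0.475 -0.436 -0.765
outer loop
vertex -1.857 -3.202 -3.469
vertex -0.684 -5.015 -3.163
vertex -1.616 -4.9 -2.65
endloop
endfacet
facet normal 0.475 0.436 0.765
outer loop
vertex -1.075 -4.403 -1.778
vertex -0.384 -2.82 -3.11
vertex -1.316 -2.705 -2.597
endloop
endfacet
facet normal 0.127 -0.894 0.431
outer loop
vertex -0.143 -4.518 -2.291
vertex -1.075 -4.403 -1.778
vertex -0.684 -5.015 -3.163
endloop
endfacet
facet normal 0.475 0.436 0.765
outer loop
vertex -0.143 -4.518 -2.291
vertex -0.384 -2.82 -3.11
vertex -1.075 -4.403 -1.778
endloop
endfacet
facet normal -0.127 0.894 -0.431
outer loop
vertex -1.316 -2.705 -2.597
vertex -0.384 -2.82 -3.11
vertex -1.857 -3.202 -3.469
endloop
endfacet
facet normal -0.475 -0.436 -0.765
outer loop
vertex -0.925 -3.317 -3.982
vertex -0.684 -5.015 -3.163
vertex -1.857 -3.202 -3.469
endloop
endfacet
facet normal -0.127 0.894 -0.431
outer loop
vertex -1.857 -3.202 -3.469
vertex -0.384 -2.82 -3.11
vertex -0.925 -3.317 -3.982
endloop
endfacet
facet normal 0.871 -0.107 -0.479
outer loop
vertex -0.925 -3.317 -3.982
vertex -0.143 -4.518 -2.291
vertex -0.684 -5.015 -3.163
endloop
endfacet
facet normal 0.871 -0.107 -0.479
outer loop
vertex -0.384 -2.82 -3.11
vertex -0.143 -4.518 -2.291
vertex -0.925 -3.317 -3.982
endloop
endfacet

endsolid


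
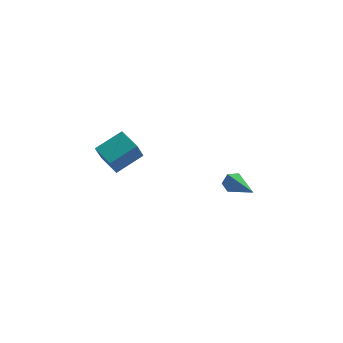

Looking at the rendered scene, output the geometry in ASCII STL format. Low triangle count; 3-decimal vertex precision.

solid 
facet normal -0.499 0.768 -0.402
outer loop
vertex 2.315 2.489 3.249
vertex 2.132 2.175 2.877
vertex 1.867 2.235 3.32
endloop
endfacet
facet normal 0.010 0.253 0.967
outer loop
vertex 2.315 2.489 3.249
vertex 1.867 2.235 3.32
vertex 3.228 0.485 3.763
endloop
endfacet
facet normal -0.499 0.768 -0.402
outer loop
vertex 1.867 2.235 3.32
vertex 2.132 2.175 2.877
vertex 1.684 1.921 2.948
endloop
endfacet
facet normal -0.677 -0.364 0.640
outer loop
vertex 1.867 2.235 3.32
vertex 1.684 1.921 2.948
vertex 3.228 0.485 3.763
endloop
endfacet
facet normal -0.499 0.767 -0.403
outer loop
vertex 1.684 1.921 2.948
vertex 2.132 2.175 2.877
vertex 1.95 1.861 2.505
endloop
endfacet
facet normal -0.586 -0.771 -0.248
outer loop
vertex 1.684 1.921 2.948
vertex 1.95 1.861 2.505
vertex 3.228 0.485 3.763
endloop
endfacet
facet normal -0.499 0.767 -0.403
outer loop
vertex 1.95 1.861 2.505
vertex 2.132 2.175 2.877
vertex 2.398 2.115 2.434
endloop
endfacet
facet normal 0.190 -0.560 -0.806
outer loop
vertex 1.95 1.861 2.505
vertex 2.398 2.115 2.434
vertex 3.228 0.485 3.763
endloop
endfacet
facet normal -0.498 0.768 -0.403
outer loop
vertex 2.398 2.115 2.434
vertex 2.132 2.175 2.877
vertex 2.581 2.429 2.806
endloop
endfacet
facet normal 0.876 0.056 -0.478
outer loop
vertex 2.398 2.115 2.434
vertex 2.581 2.429 2.806
vertex 3.228 0.485 3.763
endloop
endfacet
facet normal -0.498 0.768 -0.403
outer loop
vertex 2.581 2.429 2.806
vertex 2.132 2.175 2.877
vertex 2.315 2.489 3.249
endloop
endfacet
facet normal 0.786 0.463 0.409
outer loop
vertex 2.581 2.429 2.806
vertex 2.315 2.489 3.249
vertex 3.228 0.485 3.763
endloop
endfacet
facet normal -0.681 -0.601 -0.418
outer loop
vertex -3.015 1.516 3.858
vertex -3.826 2.232 4.15
vertex -2.882 2.097 2.805
endloop
endfacet
facet normal 0.723 -0.639 -0.261
outer loop
vertex -1.894 2.968 3.41
vertex -3.015 1.516 3.858
vertex -2.882 2.097 2.805
endloop
endfacet
facet normal -0.681 -0.601 -0.418
outer loop
vertex -2.882 2.097 2.805
vertex -3.826 2.232 4.15
vertex -3.692 2.812 3.097
endloop
endfacet
facet normal 0.110 0.480 -0.870
outer loop
vertex -3.692 2.812 3.097
vertex -1.894 2.968 3.41
vertex -2.882 2.097 2.805
endloop
endfacet
facet normal -0.110 -0.480 0.870
outer loop
vertex -3.015 1.516 3.858
vertex -2.838 3.103 4.755
vertex -3.826 2.232 4.15
endloop
endfacet
facet normal 0.724 -0.639 -0.260
outer loop
vertex -2.028 2.388 4.463
vertex -3.015 1.516 3.858
vertex -1.894 2.968 3.41
endloop
endfacet
facet normal -0.110 -0.480 0.870
outer loop
vertex -2.028 2.388 4.463
vertex -2.838 3.103 4.755
vertex -3.015 1.516 3.858
endloop
endfacet
facet normal -0.723 0.640 0.260
outer loop
vertex -3.826 2.232 4.15
vertex -2.838 3.103 4.755
vertex -3.692 2.812 3.097
endloop
endfacet
facet normal 0.110 0.480 -0.871
outer loop
vertex -2.705 3.684 3.702
vertex -1.894 2.968 3.41
vertex -3.692 2.812 3.097
endloop
endfacet
facet normal -0.724 0.639 0.261
outer loop
vertex -3.692 2.812 3.097
vertex -2.838 3.103 4.755
vertex -2.705 3.684 3.702
endloop
endfacet
facet normal 0.681 0.601 0.418
outer loop
vertex -2.705 3.684 3.702
vertex -2.028 2.388 4.463
vertex -1.894 2.968 3.41
endloop
endfacet
facet normal 0.681 0.601 0.418
outer loop
vertex -2.838 3.103 4.755
vertex -2.028 2.388 4.463
vertex -2.705 3.684 3.702
endloop
endfacet

endsolid


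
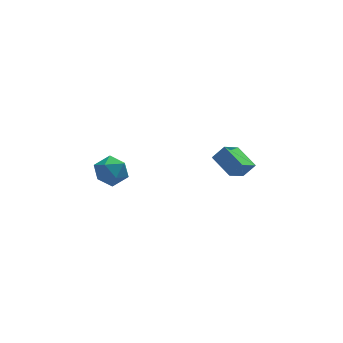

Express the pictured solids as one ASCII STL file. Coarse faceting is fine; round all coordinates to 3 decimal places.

solid 
facet normal 0.115 -0.032 0.993
outer loop
vertex -3.618 1.927 -0.727
vertex -4.004 1.133 -0.708
vertex -3.129 1.196 -0.807
endloop
endfacet
facet normal 0.635 0.349 0.689
outer loop
vertex -3.618 1.927 -0.727
vertex -3.129 1.196 -0.807
vertex -2.962 1.898 -1.317
endloop
endfacet
facet normal 0.332 0.885 0.326
outer loop
vertex -3.618 1.927 -0.727
vertex -2.962 1.898 -1.317
vertex -3.734 2.268 -1.534
endloop
endfacet
facet normal -0.375 0.834 0.406
outer loop
vertex -3.618 1.927 -0.727
vertex -3.734 2.268 -1.534
vertex -4.378 1.795 -1.157
endloop
endfacet
facet normal -0.509 0.267 0.818
outer loop
vertex -3.618 1.927 -0.727
vertex -4.378 1.795 -1.157
vertex -4.004 1.133 -0.708
endloop
endfacet
facet normal 0.973 -0.070 0.222
outer loop
vertex -2.962 1.898 -1.317
vertex -3.129 1.196 -0.807
vertex -2.942 1.085 -1.663
endloop
endfacet
facet normal 0.130 -0.688 0.714
outer loop
vertex -3.129 1.196 -0.807
vertex -4.004 1.133 -0.708
vertex -3.586 0.612 -1.286
endloop
endfacet
facet normal -0.879 -0.205 0.430
outer loop
vertex -4.004 1.133 -0.708
vertex -4.378 1.795 -1.157
vertex -4.358 0.982 -1.503
endloop
endfacet
facet normal -0.661 0.712 -0.237
outer loop
vertex -4.378 1.795 -1.157
vertex -3.734 2.268 -1.534
vertex -4.191 1.684 -2.013
endloop
endfacet
facet normal 0.484 0.795 -0.366
outer loop
vertex -3.734 2.268 -1.534
vertex -2.962 1.898 -1.317
vertex -3.316 1.747 -2.112
endloop
endfacet
facet normal 0.375 -0.834 -0.406
outer loop
vertex -3.702 0.953 -2.093
vertex -2.942 1.085 -1.663
vertex -3.586 0.612 -1.286
endloop
endfacet
facet normal -0.332 -0.885 -0.326
outer loop
vertex -3.702 0.953 -2.093
vertex -3.586 0.612 -1.286
vertex -4.358 0.982 -1.503
endloop
endfacet
facet normal -0.635 -0.349 -0.689
outer loop
vertex -3.702 0.953 -2.093
vertex -4.358 0.982 -1.503
vertex -4.191 1.684 -2.013
endloop
endfacet
facet normal -0.115 0.032 -0.993
outer loop
vertex -3.702 0.953 -2.093
vertex -4.191 1.684 -2.013
vertex -3.316 1.747 -2.112
endloop
endfacet
facet normal 0.509 -0.267 -0.818
outer loop
vertex -3.702 0.953 -2.093
vertex -3.316 1.747 -2.112
vertex -2.942 1.085 -1.663
endloop
endfacet
facet normal 0.661 -0.712 0.237
outer loop
vertex -3.586 0.612 -1.286
vertex -2.942 1.085 -1.663
vertex -3.129 1.196 -0.807
endloop
endfacet
facet normal -0.484 -0.795 0.366
outer loop
vertex -4.358 0.982 -1.503
vertex -3.586 0.612 -1.286
vertex -4.004 1.133 -0.708
endloop
endfacet
facet normal -0.973 0.070 -0.222
outer loop
vertex -4.191 1.684 -2.013
vertex -4.358 0.982 -1.503
vertex -4.378 1.795 -1.157
endloop
endfacet
facet normal -0.130 0.688 -0.714
outer loop
vertex -3.316 1.747 -2.112
vertex -4.191 1.684 -2.013
vertex -3.734 2.268 -1.534
endloop
endfacet
facet normal 0.879 0.205 -0.430
outer loop
vertex -2.942 1.085 -1.663
vertex -3.316 1.747 -2.112
vertex -2.962 1.898 -1.317
endloop
endfacet
facet normal -0.656 0.013 -0.755
outer loop
vertex 1.255 2.745 -2.234
vertex 2.086 3.469 -2.943
vertex 1.817 1.603 -2.742
endloop
endfacet
facet normal -0.634 -0.553 0.540
outer loop
vertex 2.394 1.591 -2.077
vertex 1.255 2.745 -2.234
vertex 1.817 1.603 -2.742
endloop
endfacet
facet normal -0.655 0.013 -0.755
outer loop
vertex 1.817 1.603 -2.742
vertex 2.086 3.469 -2.943
vertex 2.648 2.327 -3.45
endloop
endfacet
facet normal 0.410 -0.833 -0.371
outer loop
vertex 2.648 2.327 -3.45
vertex 2.394 1.591 -2.077
vertex 1.817 1.603 -2.742
endloop
endfacet
facet normal -0.410 0.833 0.371
outer loop
vertex 1.255 2.745 -2.234
vertex 2.663 3.457 -2.278
vertex 2.086 3.469 -2.943
endloop
endfacet
facet normal -0.634 -0.552 0.541
outer loop
vertex 1.832 2.733 -1.57
vertex 1.255 2.745 -2.234
vertex 2.394 1.591 -2.077
endloop
endfacet
facet normal -0.410 0.833 0.371
outer loop
vertex 1.832 2.733 -1.57
vertex 2.663 3.457 -2.278
vertex 1.255 2.745 -2.234
endloop
endfacet
facet normal 0.635 0.552 -0.541
outer loop
vertex 2.086 3.469 -2.943
vertex 2.663 3.457 -2.278
vertex 2.648 2.327 -3.45
endloop
endfacet
facet normal 0.410 -0.833 -0.371
outer loop
vertex 3.225 2.315 -2.786
vertex 2.394 1.591 -2.077
vertex 2.648 2.327 -3.45
endloop
endfacet
facet normal 0.634 0.553 -0.541
outer loop
vertex 2.648 2.327 -3.45
vertex 2.663 3.457 -2.278
vertex 3.225 2.315 -2.786
endloop
endfacet
facet normal 0.655 -0.013 0.755
outer loop
vertex 3.225 2.315 -2.786
vertex 1.832 2.733 -1.57
vertex 2.394 1.591 -2.077
endloop
endfacet
facet normal 0.655 -0.014 0.755
outer loop
vertex 2.663 3.457 -2.278
vertex 1.832 2.733 -1.57
vertex 3.225 2.315 -2.786
endloop
endfacet

endsolid


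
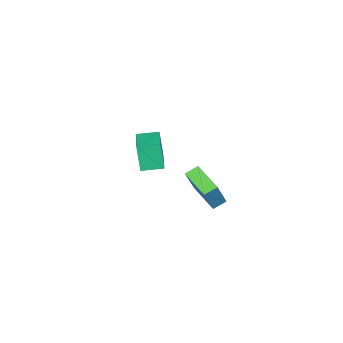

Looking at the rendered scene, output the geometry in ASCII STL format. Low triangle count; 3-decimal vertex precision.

solid 
facet normal -0.831 0.378 0.409
outer loop
vertex 1.449 3.158 2.283
vertex 2.03 4.93 1.827
vertex 0.492 3.007 0.476
endloop
endfacet
facet normal -0.303 -0.923 0.237
outer loop
vertex 1.19 2.69 0.133
vertex 1.449 3.158 2.283
vertex 0.492 3.007 0.476
endloop
endfacet
facet normal -0.831 0.377 0.409
outer loop
vertex 0.492 3.007 0.476
vertex 2.03 4.93 1.827
vertex 1.073 4.779 0.021
endloop
endfacet
facet normal -0.466 -0.073 -0.881
outer loop
vertex 1.073 4.779 0.021
vertex 1.19 2.69 0.133
vertex 0.492 3.007 0.476
endloop
endfacet
facet normal 0.467 0.074 0.881
outer loop
vertex 1.449 3.158 2.283
vertex 2.728 4.613 1.484
vertex 2.03 4.93 1.827
endloop
endfacet
facet normal -0.302 -0.923 0.237
outer loop
vertex 2.147 2.841 1.939
vertex 1.449 3.158 2.283
vertex 1.19 2.69 0.133
endloop
endfacet
facet normal 0.467 0.073 0.881
outer loop
vertex 2.147 2.841 1.939
vertex 2.728 4.613 1.484
vertex 1.449 3.158 2.283
endloop
endfacet
facet normal 0.303 0.923 -0.237
outer loop
vertex 2.03 4.93 1.827
vertex 2.728 4.613 1.484
vertex 1.073 4.779 0.021
endloop
endfacet
facet normal -0.468 -0.073 -0.881
outer loop
vertex 1.771 4.462 -0.323
vertex 1.19 2.69 0.133
vertex 1.073 4.779 0.021
endloop
endfacet
facet normal 0.302 0.923 -0.237
outer loop
vertex 1.073 4.779 0.021
vertex 2.728 4.613 1.484
vertex 1.771 4.462 -0.323
endloop
endfacet
facet normal 0.831 -0.378 -0.409
outer loop
vertex 1.771 4.462 -0.323
vertex 2.147 2.841 1.939
vertex 1.19 2.69 0.133
endloop
endfacet
facet normal 0.831 -0.377 -0.409
outer loop
vertex 2.728 4.613 1.484
vertex 2.147 2.841 1.939
vertex 1.771 4.462 -0.323
endloop
endfacet
facet normal -0.681 0.724 0.110
outer loop
vertex -2.886 -3.22 -0.431
vertex -1.464 -1.936 -0.066
vertex -2.769 -2.835 -2.246
endloop
endfacet
facet normal -0.729 -0.658 -0.187
outer loop
vertex -1.856 -3.804 -2.394
vertex -2.886 -3.22 -0.431
vertex -2.769 -2.835 -2.246
endloop
endfacet
facet normal -0.682 0.723 0.110
outer loop
vertex -2.769 -2.835 -2.246
vertex -1.464 -1.936 -0.066
vertex -1.348 -1.55 -1.882
endloop
endfacet
facet normal 0.062 0.208 -0.976
outer loop
vertex -1.348 -1.55 -1.882
vertex -1.856 -3.804 -2.394
vertex -2.769 -2.835 -2.246
endloop
endfacet
facet normal -0.063 -0.208 0.976
outer loop
vertex -2.886 -3.22 -0.431
vertex -0.551 -2.905 -0.214
vertex -1.464 -1.936 -0.066
endloop
endfacet
facet normal -0.729 -0.659 -0.187
outer loop
vertex -1.972 -4.19 -0.578
vertex -2.886 -3.22 -0.431
vertex -1.856 -3.804 -2.394
endloop
endfacet
facet normal -0.063 -0.207 0.976
outer loop
vertex -1.972 -4.19 -0.578
vertex -0.551 -2.905 -0.214
vertex -2.886 -3.22 -0.431
endloop
endfacet
facet normal 0.729 0.658 0.187
outer loop
vertex -1.464 -1.936 -0.066
vertex -0.551 -2.905 -0.214
vertex -1.348 -1.55 -1.882
endloop
endfacet
facet normal 0.063 0.207 -0.976
outer loop
vertex -0.434 -2.52 -2.029
vertex -1.856 -3.804 -2.394
vertex -1.348 -1.55 -1.882
endloop
endfacet
facet normal 0.729 0.659 0.187
outer loop
vertex -1.348 -1.55 -1.882
vertex -0.551 -2.905 -0.214
vertex -0.434 -2.52 -2.029
endloop
endfacet
facet normal 0.682 -0.723 -0.110
outer loop
vertex -0.434 -2.52 -2.029
vertex -1.972 -4.19 -0.578
vertex -1.856 -3.804 -2.394
endloop
endfacet
facet normal 0.682 -0.723 -0.109
outer loop
vertex -0.551 -2.905 -0.214
vertex -1.972 -4.19 -0.578
vertex -0.434 -2.52 -2.029
endloop
endfacet

endsolid


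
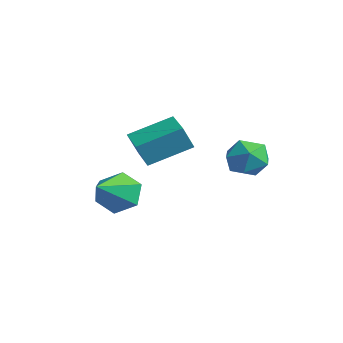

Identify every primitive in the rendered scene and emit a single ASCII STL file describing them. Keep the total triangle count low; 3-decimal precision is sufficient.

solid 
facet normal -0.166 0.907 0.387
outer loop
vertex 3.945 2.445 1.732
vertex 3.263 2.051 2.363
vertex 4.232 2.11 2.64
endloop
endfacet
facet normal 0.506 0.849 0.153
outer loop
vertex 3.945 2.445 1.732
vertex 4.232 2.11 2.64
vertex 4.8 1.918 1.829
endloop
endfacet
facet normal 0.485 0.687 -0.541
outer loop
vertex 3.945 2.445 1.732
vertex 4.8 1.918 1.829
vertex 4.183 1.74 1.05
endloop
endfacet
facet normal -0.200 0.645 -0.737
outer loop
vertex 3.945 2.445 1.732
vertex 4.183 1.74 1.05
vertex 3.233 1.822 1.38
endloop
endfacet
facet normal -0.603 0.781 -0.164
outer loop
vertex 3.945 2.445 1.732
vertex 3.233 1.822 1.38
vertex 3.263 2.051 2.363
endloop
endfacet
facet normal 0.813 0.304 0.497
outer loop
vertex 4.8 1.918 1.829
vertex 4.232 2.11 2.64
vertex 4.647 1.198 2.52
endloop
endfacet
facet normal -0.274 0.398 0.875
outer loop
vertex 4.232 2.11 2.64
vertex 3.263 2.051 2.363
vertex 3.697 1.28 2.85
endloop
endfacet
facet normal -0.981 0.194 -0.015
outer loop
vertex 3.263 2.051 2.363
vertex 3.233 1.822 1.38
vertex 3.08 1.102 2.071
endloop
endfacet
facet normal -0.330 -0.026 -0.944
outer loop
vertex 3.233 1.822 1.38
vertex 4.183 1.74 1.05
vertex 3.648 0.91 1.26
endloop
endfacet
facet normal 0.778 0.043 -0.626
outer loop
vertex 4.183 1.74 1.05
vertex 4.8 1.918 1.829
vertex 4.617 0.969 1.537
endloop
endfacet
facet normal 0.200 -0.645 0.737
outer loop
vertex 3.935 0.575 2.168
vertex 4.647 1.198 2.52
vertex 3.697 1.28 2.85
endloop
endfacet
facet normal -0.485 -0.687 0.541
outer loop
vertex 3.935 0.575 2.168
vertex 3.697 1.28 2.85
vertex 3.08 1.102 2.071
endloop
endfacet
facet normal -0.506 -0.849 -0.153
outer loop
vertex 3.935 0.575 2.168
vertex 3.08 1.102 2.071
vertex 3.648 0.91 1.26
endloop
endfacet
facet normal 0.166 -0.907 -0.387
outer loop
vertex 3.935 0.575 2.168
vertex 3.648 0.91 1.26
vertex 4.617 0.969 1.537
endloop
endfacet
facet normal 0.603 -0.781 0.164
outer loop
vertex 3.935 0.575 2.168
vertex 4.617 0.969 1.537
vertex 4.647 1.198 2.52
endloop
endfacet
facet normal 0.330 0.026 0.944
outer loop
vertex 3.697 1.28 2.85
vertex 4.647 1.198 2.52
vertex 4.232 2.11 2.64
endloop
endfacet
facet normal -0.778 -0.043 0.626
outer loop
vertex 3.08 1.102 2.071
vertex 3.697 1.28 2.85
vertex 3.263 2.051 2.363
endloop
endfacet
facet normal -0.813 -0.304 -0.497
outer loop
vertex 3.648 0.91 1.26
vertex 3.08 1.102 2.071
vertex 3.233 1.822 1.38
endloop
endfacet
facet normal 0.274 -0.398 -0.875
outer loop
vertex 4.617 0.969 1.537
vertex 3.648 0.91 1.26
vertex 4.183 1.74 1.05
endloop
endfacet
facet normal 0.981 -0.194 0.015
outer loop
vertex 4.647 1.198 2.52
vertex 4.617 0.969 1.537
vertex 4.8 1.918 1.829
endloop
endfacet
facet normal -0.975 0.200 0.100
outer loop
vertex 1.504 -2.444 3.069
vertex 1.95 -0.669 3.875
vertex 1.494 -1.946 1.978
endloop
endfacet
facet normal -0.223 -0.888 -0.403
outer loop
vertex 2.79 -2.211 1.845
vertex 1.504 -2.444 3.069
vertex 1.494 -1.946 1.978
endloop
endfacet
facet normal -0.975 0.200 0.100
outer loop
vertex 1.494 -1.946 1.978
vertex 1.95 -0.669 3.875
vertex 1.94 -0.171 2.784
endloop
endfacet
facet normal -0.008 0.415 -0.910
outer loop
vertex 1.94 -0.171 2.784
vertex 2.79 -2.211 1.845
vertex 1.494 -1.946 1.978
endloop
endfacet
facet normal 0.008 -0.415 0.910
outer loop
vertex 1.504 -2.444 3.069
vertex 3.246 -0.934 3.742
vertex 1.95 -0.669 3.875
endloop
endfacet
facet normal -0.223 -0.888 -0.403
outer loop
vertex 2.8 -2.709 2.936
vertex 1.504 -2.444 3.069
vertex 2.79 -2.211 1.845
endloop
endfacet
facet normal 0.008 -0.415 0.910
outer loop
vertex 2.8 -2.709 2.936
vertex 3.246 -0.934 3.742
vertex 1.504 -2.444 3.069
endloop
endfacet
facet normal 0.223 0.888 0.403
outer loop
vertex 1.95 -0.669 3.875
vertex 3.246 -0.934 3.742
vertex 1.94 -0.171 2.784
endloop
endfacet
facet normal -0.008 0.415 -0.910
outer loop
vertex 3.236 -0.436 2.651
vertex 2.79 -2.211 1.845
vertex 1.94 -0.171 2.784
endloop
endfacet
facet normal 0.223 0.888 0.403
outer loop
vertex 1.94 -0.171 2.784
vertex 3.246 -0.934 3.742
vertex 3.236 -0.436 2.651
endloop
endfacet
facet normal 0.975 -0.200 -0.100
outer loop
vertex 3.236 -0.436 2.651
vertex 2.8 -2.709 2.936
vertex 2.79 -2.211 1.845
endloop
endfacet
facet normal 0.975 -0.200 -0.100
outer loop
vertex 3.246 -0.934 3.742
vertex 2.8 -2.709 2.936
vertex 3.236 -0.436 2.651
endloop
endfacet
facet normal -0.504 0.698 -0.509
outer loop
vertex 1.505 -1.825 0.249
vertex 0.982 -2.577 -0.264
vertex 0.602 -2.194 0.637
endloop
endfacet
facet normal 0.273 0.295 0.916
outer loop
vertex 1.505 -1.825 0.249
vertex 0.602 -2.194 0.637
vertex 2.038 -4.043 0.804
endloop
endfacet
facet normal -0.502 0.699 -0.509
outer loop
vertex 0.602 -2.194 0.637
vertex 0.982 -2.577 -0.264
vertex 0.078 -2.945 0.123
endloop
endfacet
facet normal -0.448 -0.271 0.852
outer loop
vertex 0.602 -2.194 0.637
vertex 0.078 -2.945 0.123
vertex 2.038 -4.043 0.804
endloop
endfacet
facet normal -0.502 0.699 -0.509
outer loop
vertex 0.078 -2.945 0.123
vertex 0.982 -2.577 -0.264
vertex 0.458 -3.328 -0.778
endloop
endfacet
facet normal -0.520 -0.843 0.139
outer loop
vertex 0.078 -2.945 0.123
vertex 0.458 -3.328 -0.778
vertex 2.038 -4.043 0.804
endloop
endfacet
facet normal -0.503 0.699 -0.508
outer loop
vertex 0.458 -3.328 -0.778
vertex 0.982 -2.577 -0.264
vertex 1.361 -2.959 -1.165
endloop
endfacet
facet normal 0.128 -0.850 -0.512
outer loop
vertex 0.458 -3.328 -0.778
vertex 1.361 -2.959 -1.165
vertex 2.038 -4.043 0.804
endloop
endfacet
facet normal -0.504 0.699 -0.508
outer loop
vertex 1.361 -2.959 -1.165
vertex 0.982 -2.577 -0.264
vertex 1.885 -2.208 -0.652
endloop
endfacet
facet normal 0.847 -0.285 -0.448
outer loop
vertex 1.361 -2.959 -1.165
vertex 1.885 -2.208 -0.652
vertex 2.038 -4.043 0.804
endloop
endfacet
facet normal -0.504 0.698 -0.509
outer loop
vertex 1.885 -2.208 -0.652
vertex 0.982 -2.577 -0.264
vertex 1.505 -1.825 0.249
endloop
endfacet
facet normal 0.920 0.288 0.266
outer loop
vertex 1.885 -2.208 -0.652
vertex 1.505 -1.825 0.249
vertex 2.038 -4.043 0.804
endloop
endfacet

endsolid


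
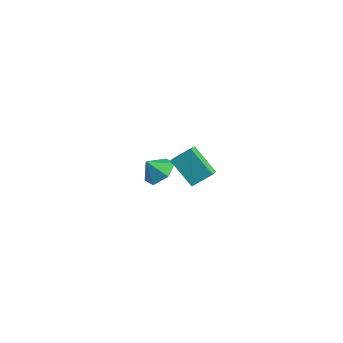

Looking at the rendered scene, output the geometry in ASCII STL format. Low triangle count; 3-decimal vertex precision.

solid 
facet normal 0.341 0.534 -0.774
outer loop
vertex -2.398 0.125 -2.213
vertex -2.796 -0.512 -2.828
vertex -3.308 0.254 -2.525
endloop
endfacet
facet normal -0.264 0.332 0.906
outer loop
vertex -2.398 0.125 -2.213
vertex -3.308 0.254 -2.525
vertex -3.164 -1.088 -1.992
endloop
endfacet
facet normal 0.342 0.534 -0.773
outer loop
vertex -3.308 0.254 -2.525
vertex -2.796 -0.512 -2.828
vertex -3.705 -0.382 -3.14
endloop
endfacet
facet normal -0.877 0.093 0.471
outer loop
vertex -3.308 0.254 -2.525
vertex -3.705 -0.382 -3.14
vertex -3.164 -1.088 -1.992
endloop
endfacet
facet normal 0.342 0.533 -0.774
outer loop
vertex -3.705 -0.382 -3.14
vertex -2.796 -0.512 -2.828
vertex -3.193 -1.149 -3.442
endloop
endfacet
facet normal -0.824 -0.566 0.040
outer loop
vertex -3.705 -0.382 -3.14
vertex -3.193 -1.149 -3.442
vertex -3.164 -1.088 -1.992
endloop
endfacet
facet normal 0.341 0.534 -0.774
outer loop
vertex -3.193 -1.149 -3.442
vertex -2.796 -0.512 -2.828
vertex -2.284 -1.278 -3.131
endloop
endfacet
facet normal -0.155 -0.987 0.045
outer loop
vertex -3.193 -1.149 -3.442
vertex -2.284 -1.278 -3.131
vertex -3.164 -1.088 -1.992
endloop
endfacet
facet normal 0.341 0.534 -0.774
outer loop
vertex -2.284 -1.278 -3.131
vertex -2.796 -0.512 -2.828
vertex -1.886 -0.641 -2.516
endloop
endfacet
facet normal 0.458 -0.749 0.479
outer loop
vertex -2.284 -1.278 -3.131
vertex -1.886 -0.641 -2.516
vertex -3.164 -1.088 -1.992
endloop
endfacet
facet normal 0.341 0.534 -0.774
outer loop
vertex -1.886 -0.641 -2.516
vertex -2.796 -0.512 -2.828
vertex -2.398 0.125 -2.213
endloop
endfacet
facet normal 0.405 -0.090 0.910
outer loop
vertex -1.886 -0.641 -2.516
vertex -2.398 0.125 -2.213
vertex -3.164 -1.088 -1.992
endloop
endfacet
facet normal -0.571 0.669 -0.476
outer loop
vertex 2.49 -2.318 3.47
vertex 3.747 -2.033 2.362
vertex 2.073 -3.165 2.779
endloop
endfacet
facet normal -0.739 -0.168 0.652
outer loop
vertex 2.553 -3.727 3.178
vertex 2.49 -2.318 3.47
vertex 2.073 -3.165 2.779
endloop
endfacet
facet normal -0.571 0.669 -0.476
outer loop
vertex 2.073 -3.165 2.779
vertex 3.747 -2.033 2.362
vertex 3.33 -2.88 1.671
endloop
endfacet
facet normal -0.357 -0.724 -0.591
outer loop
vertex 3.33 -2.88 1.671
vertex 2.553 -3.727 3.178
vertex 2.073 -3.165 2.779
endloop
endfacet
facet normal 0.357 0.724 0.591
outer loop
vertex 2.49 -2.318 3.47
vertex 4.227 -2.595 2.761
vertex 3.747 -2.033 2.362
endloop
endfacet
facet normal -0.739 -0.168 0.652
outer loop
vertex 2.97 -2.88 3.869
vertex 2.49 -2.318 3.47
vertex 2.553 -3.727 3.178
endloop
endfacet
facet normal 0.357 0.724 0.591
outer loop
vertex 2.97 -2.88 3.869
vertex 4.227 -2.595 2.761
vertex 2.49 -2.318 3.47
endloop
endfacet
facet normal 0.739 0.168 -0.652
outer loop
vertex 3.747 -2.033 2.362
vertex 4.227 -2.595 2.761
vertex 3.33 -2.88 1.671
endloop
endfacet
facet normal -0.357 -0.724 -0.591
outer loop
vertex 3.81 -3.442 2.07
vertex 2.553 -3.727 3.178
vertex 3.33 -2.88 1.671
endloop
endfacet
facet normal 0.739 0.168 -0.652
outer loop
vertex 3.33 -2.88 1.671
vertex 4.227 -2.595 2.761
vertex 3.81 -3.442 2.07
endloop
endfacet
facet normal 0.571 -0.669 0.476
outer loop
vertex 3.81 -3.442 2.07
vertex 2.97 -2.88 3.869
vertex 2.553 -3.727 3.178
endloop
endfacet
facet normal 0.571 -0.669 0.476
outer loop
vertex 4.227 -2.595 2.761
vertex 2.97 -2.88 3.869
vertex 3.81 -3.442 2.07
endloop
endfacet

endsolid


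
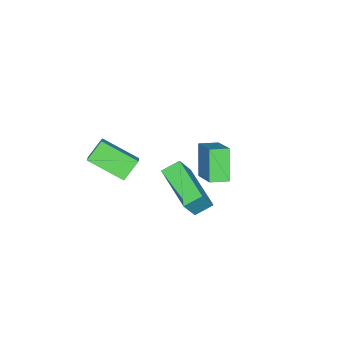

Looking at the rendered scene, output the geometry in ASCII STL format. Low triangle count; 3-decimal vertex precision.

solid 
facet normal -0.704 -0.396 -0.590
outer loop
vertex 1.76 -4.061 1.083
vertex 0.952 -3.806 1.875
vertex 1.492 -2.358 0.261
endloop
endfacet
facet normal 0.697 -0.220 -0.682
outer loop
vertex 2.068 -2.034 0.745
vertex 1.76 -4.061 1.083
vertex 1.492 -2.358 0.261
endloop
endfacet
facet normal -0.703 -0.397 -0.591
outer loop
vertex 1.492 -2.358 0.261
vertex 0.952 -3.806 1.875
vertex 0.683 -2.103 1.052
endloop
endfacet
facet normal -0.140 0.892 -0.430
outer loop
vertex 0.683 -2.103 1.052
vertex 2.068 -2.034 0.745
vertex 1.492 -2.358 0.261
endloop
endfacet
facet normal 0.140 -0.892 0.430
outer loop
vertex 1.76 -4.061 1.083
vertex 1.528 -3.482 2.359
vertex 0.952 -3.806 1.875
endloop
endfacet
facet normal 0.697 -0.220 -0.683
outer loop
vertex 2.337 -3.737 1.568
vertex 1.76 -4.061 1.083
vertex 2.068 -2.034 0.745
endloop
endfacet
facet normal 0.139 -0.892 0.430
outer loop
vertex 2.337 -3.737 1.568
vertex 1.528 -3.482 2.359
vertex 1.76 -4.061 1.083
endloop
endfacet
facet normal -0.697 0.220 0.682
outer loop
vertex 0.952 -3.806 1.875
vertex 1.528 -3.482 2.359
vertex 0.683 -2.103 1.052
endloop
endfacet
facet normal -0.140 0.892 -0.430
outer loop
vertex 1.26 -1.779 1.537
vertex 2.068 -2.034 0.745
vertex 0.683 -2.103 1.052
endloop
endfacet
facet normal -0.697 0.220 0.683
outer loop
vertex 0.683 -2.103 1.052
vertex 1.528 -3.482 2.359
vertex 1.26 -1.779 1.537
endloop
endfacet
facet normal 0.703 0.396 0.590
outer loop
vertex 1.26 -1.779 1.537
vertex 2.337 -3.737 1.568
vertex 2.068 -2.034 0.745
endloop
endfacet
facet normal 0.703 0.396 0.591
outer loop
vertex 1.528 -3.482 2.359
vertex 2.337 -3.737 1.568
vertex 1.26 -1.779 1.537
endloop
endfacet
facet normal -0.676 0.719 -0.159
outer loop
vertex -4.18 -0.794 -1.51
vertex -3.252 0.29 -0.549
vertex -3.297 -0.28 -2.943
endloop
endfacet
facet normal -0.539 -0.630 -0.558
outer loop
vertex -2.648 -0.97 -2.791
vertex -4.18 -0.794 -1.51
vertex -3.297 -0.28 -2.943
endloop
endfacet
facet normal -0.677 0.719 -0.158
outer loop
vertex -3.297 -0.28 -2.943
vertex -3.252 0.29 -0.549
vertex -2.37 0.805 -1.982
endloop
endfacet
facet normal 0.502 0.292 -0.814
outer loop
vertex -2.37 0.805 -1.982
vertex -2.648 -0.97 -2.791
vertex -3.297 -0.28 -2.943
endloop
endfacet
facet normal -0.502 -0.292 0.814
outer loop
vertex -4.18 -0.794 -1.51
vertex -2.603 -0.4 -0.397
vertex -3.252 0.29 -0.549
endloop
endfacet
facet normal -0.539 -0.630 -0.558
outer loop
vertex -3.53 -1.485 -1.358
vertex -4.18 -0.794 -1.51
vertex -2.648 -0.97 -2.791
endloop
endfacet
facet normal -0.501 -0.293 0.814
outer loop
vertex -3.53 -1.485 -1.358
vertex -2.603 -0.4 -0.397
vertex -4.18 -0.794 -1.51
endloop
endfacet
facet normal 0.539 0.630 0.558
outer loop
vertex -3.252 0.29 -0.549
vertex -2.603 -0.4 -0.397
vertex -2.37 0.805 -1.982
endloop
endfacet
facet normal 0.501 0.293 -0.814
outer loop
vertex -1.72 0.114 -1.83
vertex -2.648 -0.97 -2.791
vertex -2.37 0.805 -1.982
endloop
endfacet
facet normal 0.539 0.630 0.558
outer loop
vertex -2.37 0.805 -1.982
vertex -2.603 -0.4 -0.397
vertex -1.72 0.114 -1.83
endloop
endfacet
facet normal 0.677 -0.719 0.158
outer loop
vertex -1.72 0.114 -1.83
vertex -3.53 -1.485 -1.358
vertex -2.648 -0.97 -2.791
endloop
endfacet
facet normal 0.677 -0.719 0.159
outer loop
vertex -2.603 -0.4 -0.397
vertex -3.53 -1.485 -1.358
vertex -1.72 0.114 -1.83
endloop
endfacet
facet normal -0.682 0.578 0.449
outer loop
vertex 1.444 0.377 2.899
vertex 2.602 2.14 2.389
vertex 0.684 0.498 1.588
endloop
endfacet
facet normal -0.534 -0.812 0.235
outer loop
vertex 1.318 -0.04 1.171
vertex 1.444 0.377 2.899
vertex 0.684 0.498 1.588
endloop
endfacet
facet normal -0.682 0.578 0.448
outer loop
vertex 0.684 0.498 1.588
vertex 2.602 2.14 2.389
vertex 1.842 2.26 1.078
endloop
endfacet
facet normal -0.500 0.079 -0.862
outer loop
vertex 1.842 2.26 1.078
vertex 1.318 -0.04 1.171
vertex 0.684 0.498 1.588
endloop
endfacet
facet normal 0.500 -0.079 0.862
outer loop
vertex 1.444 0.377 2.899
vertex 3.236 1.602 1.972
vertex 2.602 2.14 2.389
endloop
endfacet
facet normal -0.534 -0.812 0.235
outer loop
vertex 2.078 -0.16 2.482
vertex 1.444 0.377 2.899
vertex 1.318 -0.04 1.171
endloop
endfacet
facet normal 0.500 -0.079 0.862
outer loop
vertex 2.078 -0.16 2.482
vertex 3.236 1.602 1.972
vertex 1.444 0.377 2.899
endloop
endfacet
facet normal 0.534 0.812 -0.235
outer loop
vertex 2.602 2.14 2.389
vertex 3.236 1.602 1.972
vertex 1.842 2.26 1.078
endloop
endfacet
facet normal -0.500 0.079 -0.862
outer loop
vertex 2.476 1.723 0.661
vertex 1.318 -0.04 1.171
vertex 1.842 2.26 1.078
endloop
endfacet
facet normal 0.534 0.812 -0.235
outer loop
vertex 1.842 2.26 1.078
vertex 3.236 1.602 1.972
vertex 2.476 1.723 0.661
endloop
endfacet
facet normal 0.682 -0.578 -0.448
outer loop
vertex 2.476 1.723 0.661
vertex 2.078 -0.16 2.482
vertex 1.318 -0.04 1.171
endloop
endfacet
facet normal 0.682 -0.578 -0.449
outer loop
vertex 3.236 1.602 1.972
vertex 2.078 -0.16 2.482
vertex 2.476 1.723 0.661
endloop
endfacet

endsolid


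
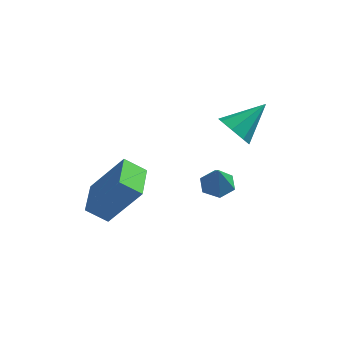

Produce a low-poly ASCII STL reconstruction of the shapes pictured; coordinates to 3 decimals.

solid 
facet normal -0.584 -0.034 -0.811
outer loop
vertex -3.016 -1.984 0.855
vertex -3.056 -0.575 0.825
vertex -2.213 -1.974 0.276
endloop
endfacet
facet normal 0.028 -0.999 0.021
outer loop
vertex -1.004 -1.905 1.955
vertex -3.016 -1.984 0.855
vertex -2.213 -1.974 0.276
endloop
endfacet
facet normal -0.584 -0.033 -0.811
outer loop
vertex -2.213 -1.974 0.276
vertex -3.056 -0.575 0.825
vertex -2.252 -0.565 0.246
endloop
endfacet
facet normal 0.811 0.010 -0.585
outer loop
vertex -2.252 -0.565 0.246
vertex -1.004 -1.905 1.955
vertex -2.213 -1.974 0.276
endloop
endfacet
facet normal -0.811 -0.011 0.585
outer loop
vertex -3.016 -1.984 0.855
vertex -1.847 -0.506 2.504
vertex -3.056 -0.575 0.825
endloop
endfacet
facet normal 0.028 -0.999 0.021
outer loop
vertex -1.808 -1.915 2.534
vertex -3.016 -1.984 0.855
vertex -1.004 -1.905 1.955
endloop
endfacet
facet normal -0.811 -0.010 0.584
outer loop
vertex -1.808 -1.915 2.534
vertex -1.847 -0.506 2.504
vertex -3.016 -1.984 0.855
endloop
endfacet
facet normal -0.028 0.999 -0.021
outer loop
vertex -3.056 -0.575 0.825
vertex -1.847 -0.506 2.504
vertex -2.252 -0.565 0.246
endloop
endfacet
facet normal 0.811 0.011 -0.584
outer loop
vertex -1.044 -0.496 1.925
vertex -1.004 -1.905 1.955
vertex -2.252 -0.565 0.246
endloop
endfacet
facet normal -0.028 0.999 -0.021
outer loop
vertex -2.252 -0.565 0.246
vertex -1.847 -0.506 2.504
vertex -1.044 -0.496 1.925
endloop
endfacet
facet normal 0.584 0.034 0.811
outer loop
vertex -1.044 -0.496 1.925
vertex -1.808 -1.915 2.534
vertex -1.004 -1.905 1.955
endloop
endfacet
facet normal 0.584 0.033 0.811
outer loop
vertex -1.847 -0.506 2.504
vertex -1.808 -1.915 2.534
vertex -1.044 -0.496 1.925
endloop
endfacet
facet normal -0.641 -0.551 -0.534
outer loop
vertex 2.252 1.445 2.136
vertex 1.814 1.348 2.762
vertex 1.843 1.866 2.193
endloop
endfacet
facet normal 0.556 0.616 -0.558
outer loop
vertex 2.252 1.445 2.136
vertex 1.843 1.866 2.193
vertex 2.866 2.252 3.638
endloop
endfacet
facet normal -0.641 -0.551 -0.534
outer loop
vertex 1.843 1.866 2.193
vertex 1.814 1.348 2.762
vertex 1.417 1.983 2.583
endloop
endfacet
facet normal 0.018 0.963 -0.270
outer loop
vertex 1.843 1.866 2.193
vertex 1.417 1.983 2.583
vertex 2.866 2.252 3.638
endloop
endfacet
facet normal -0.641 -0.551 -0.534
outer loop
vertex 1.417 1.983 2.583
vertex 1.814 1.348 2.762
vertex 1.224 1.728 3.078
endloop
endfacet
facet normal -0.382 0.874 0.301
outer loop
vertex 1.417 1.983 2.583
vertex 1.224 1.728 3.078
vertex 2.866 2.252 3.638
endloop
endfacet
facet normal -0.641 -0.551 -0.534
outer loop
vertex 1.224 1.728 3.078
vertex 1.814 1.348 2.762
vertex 1.376 1.251 3.388
endloop
endfacet
facet normal -0.408 0.403 0.819
outer loop
vertex 1.224 1.728 3.078
vertex 1.376 1.251 3.388
vertex 2.866 2.252 3.638
endloop
endfacet
facet normal -0.641 -0.551 -0.534
outer loop
vertex 1.376 1.251 3.388
vertex 1.814 1.348 2.762
vertex 1.785 0.83 3.331
endloop
endfacet
facet normal -0.046 -0.177 0.983
outer loop
vertex 1.376 1.251 3.388
vertex 1.785 0.83 3.331
vertex 2.866 2.252 3.638
endloop
endfacet
facet normal -0.641 -0.551 -0.534
outer loop
vertex 1.785 0.83 3.331
vertex 1.814 1.348 2.762
vertex 2.211 0.713 2.941
endloop
endfacet
facet normal 0.492 -0.524 0.695
outer loop
vertex 1.785 0.83 3.331
vertex 2.211 0.713 2.941
vertex 2.866 2.252 3.638
endloop
endfacet
facet normal -0.640 -0.551 -0.535
outer loop
vertex 2.211 0.713 2.941
vertex 1.814 1.348 2.762
vertex 2.405 0.968 2.446
endloop
endfacet
facet normal 0.891 -0.436 0.125
outer loop
vertex 2.211 0.713 2.941
vertex 2.405 0.968 2.446
vertex 2.866 2.252 3.638
endloop
endfacet
facet normal -0.640 -0.552 -0.534
outer loop
vertex 2.405 0.968 2.446
vertex 1.814 1.348 2.762
vertex 2.252 1.445 2.136
endloop
endfacet
facet normal 0.918 0.037 -0.395
outer loop
vertex 2.405 0.968 2.446
vertex 2.252 1.445 2.136
vertex 2.866 2.252 3.638
endloop
endfacet
facet normal -0.037 0.266 -0.963
outer loop
vertex 1.939 0.963 -0.264
vertex 1.288 1.147 -0.188
vertex 1.784 1.6 -0.082
endloop
endfacet
facet normal 0.887 0.086 0.454
outer loop
vertex 1.939 0.963 -0.264
vertex 1.784 1.6 -0.082
vertex 1.332 0.833 0.948
endloop
endfacet
facet normal -0.036 0.265 -0.963
outer loop
vertex 1.784 1.6 -0.082
vertex 1.288 1.147 -0.188
vertex 1.134 1.783 -0.007
endloop
endfacet
facet normal 0.275 0.710 0.649
outer loop
vertex 1.784 1.6 -0.082
vertex 1.134 1.783 -0.007
vertex 1.332 0.833 0.948
endloop
endfacet
facet normal -0.036 0.265 -0.963
outer loop
vertex 1.134 1.783 -0.007
vertex 1.288 1.147 -0.188
vertex 0.638 1.33 -0.113
endloop
endfacet
facet normal -0.595 0.505 0.626
outer loop
vertex 1.134 1.783 -0.007
vertex 0.638 1.33 -0.113
vertex 1.332 0.833 0.948
endloop
endfacet
facet normal -0.037 0.265 -0.964
outer loop
vertex 0.638 1.33 -0.113
vertex 1.288 1.147 -0.188
vertex 0.793 0.693 -0.294
endloop
endfacet
facet normal -0.854 -0.324 0.407
outer loop
vertex 0.638 1.33 -0.113
vertex 0.793 0.693 -0.294
vertex 1.332 0.833 0.948
endloop
endfacet
facet normal -0.038 0.266 -0.963
outer loop
vertex 0.793 0.693 -0.294
vertex 1.288 1.147 -0.188
vertex 1.443 0.51 -0.37
endloop
endfacet
facet normal -0.242 -0.947 0.212
outer loop
vertex 0.793 0.693 -0.294
vertex 1.443 0.51 -0.37
vertex 1.332 0.833 0.948
endloop
endfacet
facet normal -0.037 0.266 -0.963
outer loop
vertex 1.443 0.51 -0.37
vertex 1.288 1.147 -0.188
vertex 1.939 0.963 -0.264
endloop
endfacet
facet normal 0.628 -0.742 0.235
outer loop
vertex 1.443 0.51 -0.37
vertex 1.939 0.963 -0.264
vertex 1.332 0.833 0.948
endloop
endfacet

endsolid


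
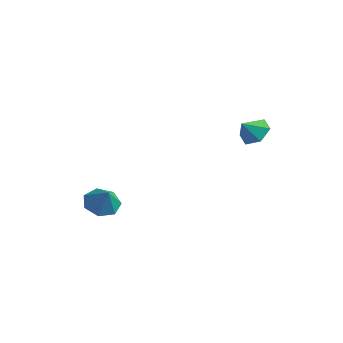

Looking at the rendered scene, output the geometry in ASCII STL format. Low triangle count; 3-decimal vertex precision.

solid 
facet normal -0.629 0.144 -0.764
outer loop
vertex 1.045 -3.471 -1.059
vertex 0.327 -3.688 -0.509
vertex 0.707 -2.854 -0.665
endloop
endfacet
facet normal 0.892 0.447 0.066
outer loop
vertex 1.045 -3.471 -1.059
vertex 0.707 -2.854 -0.665
vertex 1.133 -3.872 0.469
endloop
endfacet
facet normal -0.629 0.144 -0.764
outer loop
vertex 0.707 -2.854 -0.665
vertex 0.327 -3.688 -0.509
vertex 0.083 -2.865 -0.153
endloop
endfacet
facet normal 0.412 0.750 0.518
outer loop
vertex 0.707 -2.854 -0.665
vertex 0.083 -2.865 -0.153
vertex 1.133 -3.872 0.469
endloop
endfacet
facet normal -0.629 0.144 -0.764
outer loop
vertex 0.083 -2.865 -0.153
vertex 0.327 -3.688 -0.509
vertex -0.357 -3.496 0.091
endloop
endfacet
facet normal -0.119 0.429 0.895
outer loop
vertex 0.083 -2.865 -0.153
vertex -0.357 -3.496 0.091
vertex 1.133 -3.872 0.469
endloop
endfacet
facet normal -0.630 0.143 -0.764
outer loop
vertex -0.357 -3.496 0.091
vertex 0.327 -3.688 -0.509
vertex -0.281 -4.272 -0.117
endloop
endfacet
facet normal -0.301 -0.274 0.913
outer loop
vertex -0.357 -3.496 0.091
vertex -0.281 -4.272 -0.117
vertex 1.133 -3.872 0.469
endloop
endfacet
facet normal -0.629 0.143 -0.764
outer loop
vertex -0.281 -4.272 -0.117
vertex 0.327 -3.688 -0.509
vertex 0.253 -4.609 -0.62
endloop
endfacet
facet normal 0.003 -0.829 0.559
outer loop
vertex -0.281 -4.272 -0.117
vertex 0.253 -4.609 -0.62
vertex 1.133 -3.872 0.469
endloop
endfacet
facet normal -0.629 0.143 -0.764
outer loop
vertex 0.253 -4.609 -0.62
vertex 0.327 -3.688 -0.509
vertex 0.843 -4.252 -1.039
endloop
endfacet
facet normal 0.565 -0.819 0.098
outer loop
vertex 0.253 -4.609 -0.62
vertex 0.843 -4.252 -1.039
vertex 1.133 -3.872 0.469
endloop
endfacet
facet normal -0.629 0.143 -0.764
outer loop
vertex 0.843 -4.252 -1.039
vertex 0.327 -3.688 -0.509
vertex 1.045 -3.471 -1.059
endloop
endfacet
facet normal 0.960 -0.251 -0.121
outer loop
vertex 0.843 -4.252 -1.039
vertex 1.045 -3.471 -1.059
vertex 1.133 -3.872 0.469
endloop
endfacet
facet normal 0.036 0.737 -0.675
outer loop
vertex 4.53 2.781 3.983
vertex 3.799 2.483 3.619
vertex 3.758 3.071 4.258
endloop
endfacet
facet normal 0.350 0.044 0.936
outer loop
vertex 4.53 2.781 3.983
vertex 3.758 3.071 4.258
vertex 3.761 1.717 4.321
endloop
endfacet
facet normal 0.036 0.737 -0.675
outer loop
vertex 3.758 3.071 4.258
vertex 3.799 2.483 3.619
vertex 3.026 2.773 3.894
endloop
endfacet
facet normal -0.458 0.040 0.888
outer loop
vertex 3.758 3.071 4.258
vertex 3.026 2.773 3.894
vertex 3.761 1.717 4.321
endloop
endfacet
facet normal 0.036 0.737 -0.675
outer loop
vertex 3.026 2.773 3.894
vertex 3.799 2.483 3.619
vertex 3.067 2.185 3.254
endloop
endfacet
facet normal -0.830 -0.437 0.348
outer loop
vertex 3.026 2.773 3.894
vertex 3.067 2.185 3.254
vertex 3.761 1.717 4.321
endloop
endfacet
facet normal 0.037 0.736 -0.675
outer loop
vertex 3.067 2.185 3.254
vertex 3.799 2.483 3.619
vertex 3.84 1.894 2.979
endloop
endfacet
facet normal -0.393 -0.908 -0.143
outer loop
vertex 3.067 2.185 3.254
vertex 3.84 1.894 2.979
vertex 3.761 1.717 4.321
endloop
endfacet
facet normal 0.036 0.736 -0.675
outer loop
vertex 3.84 1.894 2.979
vertex 3.799 2.483 3.619
vertex 4.571 2.193 3.344
endloop
endfacet
facet normal 0.417 -0.904 -0.095
outer loop
vertex 3.84 1.894 2.979
vertex 4.571 2.193 3.344
vertex 3.761 1.717 4.321
endloop
endfacet
facet normal 0.036 0.737 -0.675
outer loop
vertex 4.571 2.193 3.344
vertex 3.799 2.483 3.619
vertex 4.53 2.781 3.983
endloop
endfacet
facet normal 0.787 -0.428 0.444
outer loop
vertex 4.571 2.193 3.344
vertex 4.53 2.781 3.983
vertex 3.761 1.717 4.321
endloop
endfacet

endsolid
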